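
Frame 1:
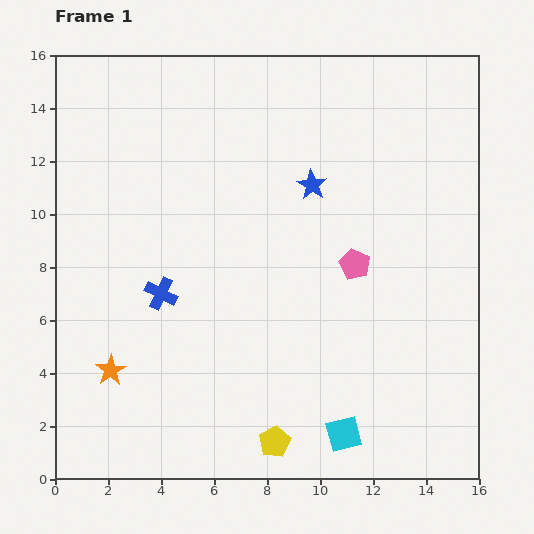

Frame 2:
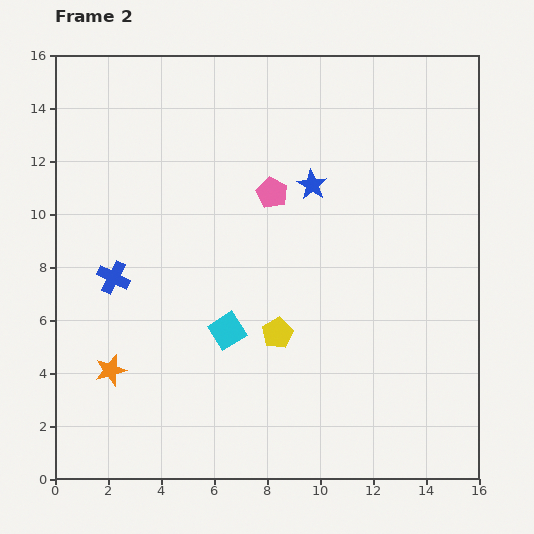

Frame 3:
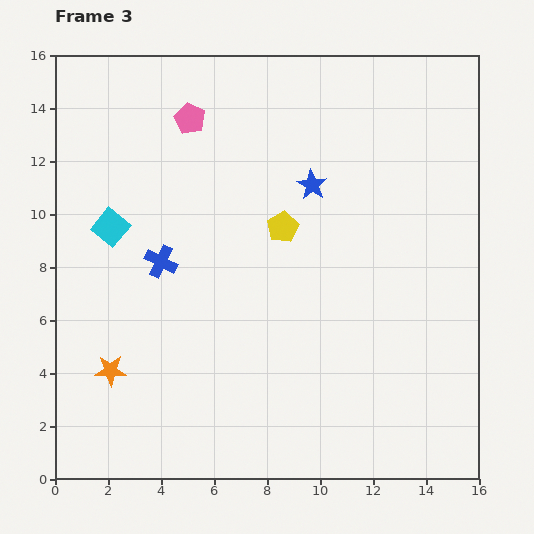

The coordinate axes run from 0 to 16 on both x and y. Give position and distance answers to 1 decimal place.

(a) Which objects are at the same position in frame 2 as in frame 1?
the orange star, the blue star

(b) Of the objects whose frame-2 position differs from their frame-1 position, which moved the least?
the blue cross

(moved 1.9)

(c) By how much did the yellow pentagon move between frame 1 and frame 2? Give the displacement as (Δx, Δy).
(0.1, 4.1)

The yellow pentagon was at (8.3, 1.4) in frame 1 and (8.4, 5.5) in frame 2.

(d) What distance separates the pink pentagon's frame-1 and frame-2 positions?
4.1

The pink pentagon moved from (11.3, 8.1) to (8.2, 10.8), a distance of √(3.1² + 2.7²) ≈ 4.1.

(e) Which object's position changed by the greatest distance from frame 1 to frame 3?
the cyan square

(moved 11.8; next 8.3)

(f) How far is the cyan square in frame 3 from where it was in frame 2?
5.9

The cyan square moved from (6.5, 5.6) to (2.1, 9.5), a distance of √(4.4² + 3.9²) ≈ 5.9.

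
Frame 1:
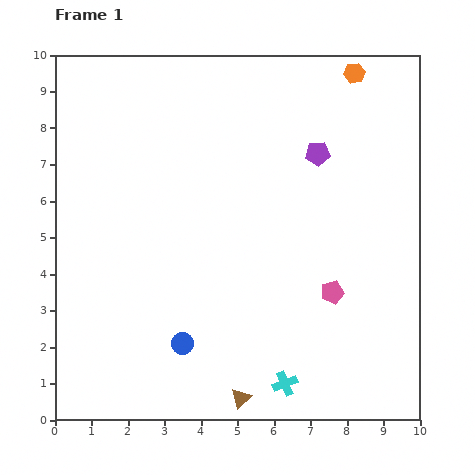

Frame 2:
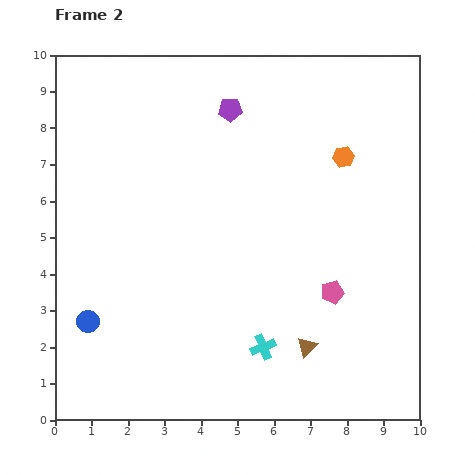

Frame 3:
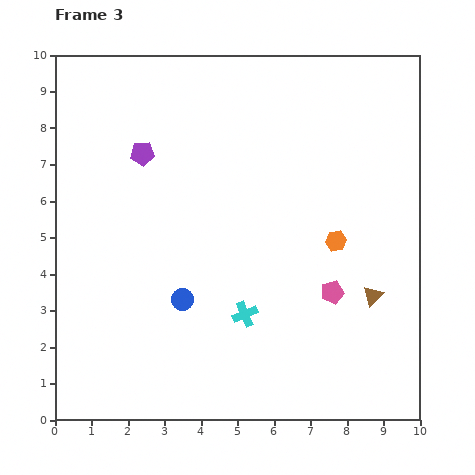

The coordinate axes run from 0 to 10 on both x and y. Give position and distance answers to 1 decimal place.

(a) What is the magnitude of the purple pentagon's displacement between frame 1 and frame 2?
2.7

The purple pentagon moved from (7.2, 7.3) to (4.8, 8.5), a distance of √(2.4² + 1.2²) ≈ 2.7.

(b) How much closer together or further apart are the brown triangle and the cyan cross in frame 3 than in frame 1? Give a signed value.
+2.2

Distance in frame 1: 1.3. Distance in frame 3: 3.5.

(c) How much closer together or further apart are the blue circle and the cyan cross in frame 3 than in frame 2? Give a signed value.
-3.2

Distance in frame 2: 4.9. Distance in frame 3: 1.7.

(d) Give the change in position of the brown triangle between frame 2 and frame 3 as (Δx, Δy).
(1.8, 1.4)

The brown triangle was at (6.9, 2.0) in frame 2 and (8.7, 3.4) in frame 3.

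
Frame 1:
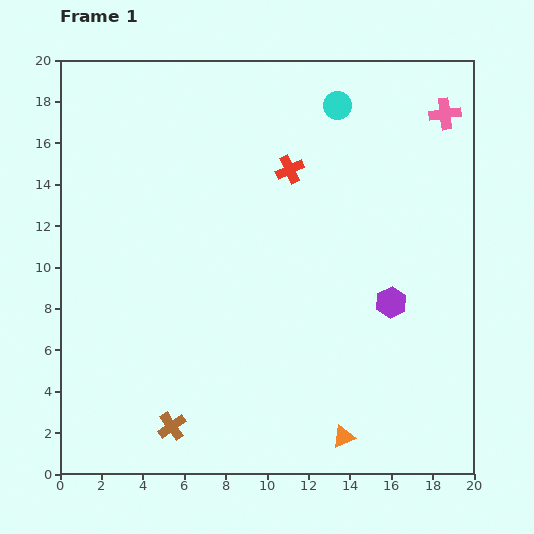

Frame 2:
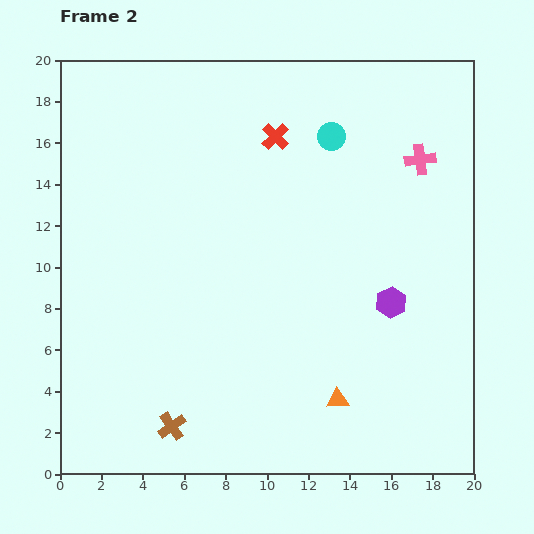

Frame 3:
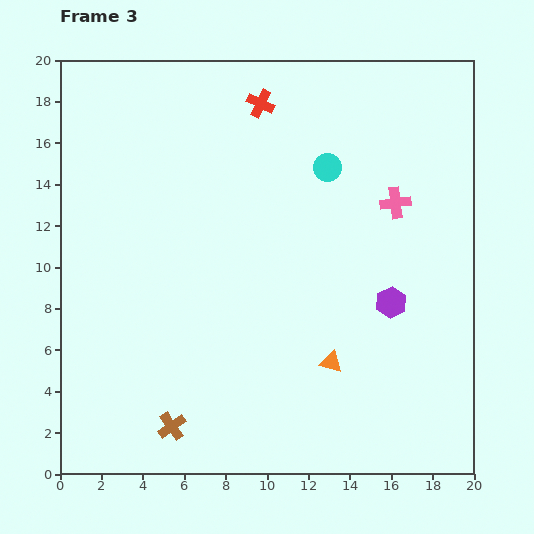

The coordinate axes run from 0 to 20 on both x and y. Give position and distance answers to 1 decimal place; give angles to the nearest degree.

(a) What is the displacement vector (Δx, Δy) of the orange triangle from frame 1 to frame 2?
(-0.3, 1.8)

The orange triangle was at (13.7, 1.8) in frame 1 and (13.4, 3.6) in frame 2.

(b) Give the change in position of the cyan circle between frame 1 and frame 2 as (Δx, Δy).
(-0.3, -1.5)

The cyan circle was at (13.4, 17.8) in frame 1 and (13.1, 16.3) in frame 2.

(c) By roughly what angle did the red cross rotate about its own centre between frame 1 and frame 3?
39° counter-clockwise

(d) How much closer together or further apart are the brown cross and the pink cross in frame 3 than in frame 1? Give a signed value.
-4.8

Distance in frame 1: 20.1. Distance in frame 3: 15.3.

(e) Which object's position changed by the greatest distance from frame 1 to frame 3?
the pink cross

(moved 4.9; next 3.6)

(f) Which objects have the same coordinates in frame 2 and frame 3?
the purple hexagon, the brown cross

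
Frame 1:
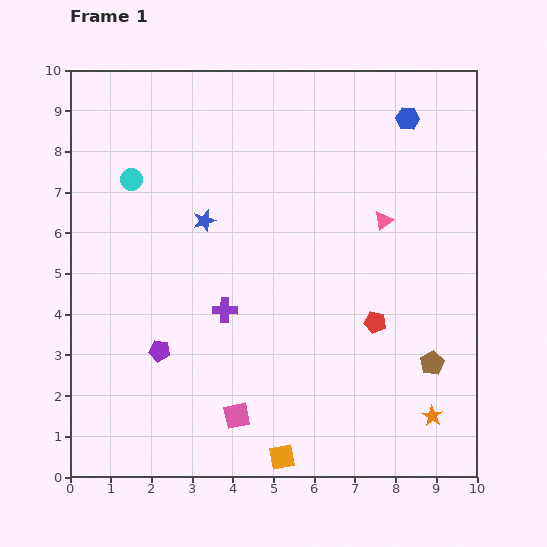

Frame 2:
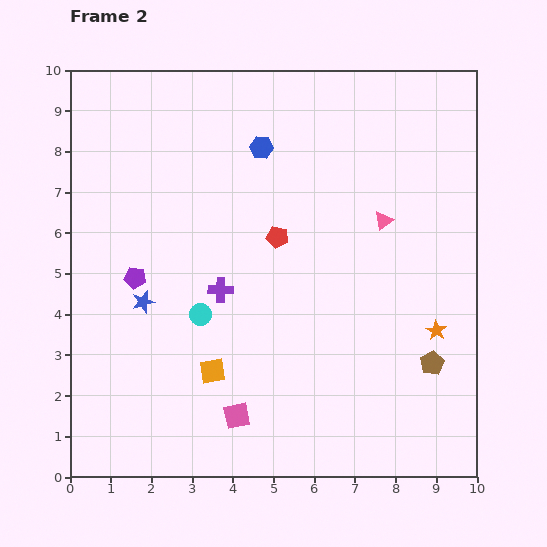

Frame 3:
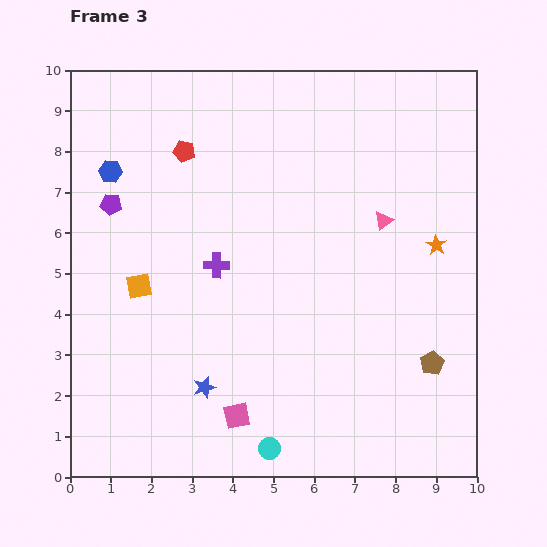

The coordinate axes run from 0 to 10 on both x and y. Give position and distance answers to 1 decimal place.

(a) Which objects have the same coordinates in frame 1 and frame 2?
the pink triangle, the brown pentagon, the pink square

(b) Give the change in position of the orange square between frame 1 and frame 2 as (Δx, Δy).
(-1.7, 2.1)

The orange square was at (5.2, 0.5) in frame 1 and (3.5, 2.6) in frame 2.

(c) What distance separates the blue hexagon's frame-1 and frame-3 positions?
7.4

The blue hexagon moved from (8.3, 8.8) to (1.0, 7.5), a distance of √(7.3² + 1.3²) ≈ 7.4.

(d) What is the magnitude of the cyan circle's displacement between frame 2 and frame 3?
3.7

The cyan circle moved from (3.2, 4.0) to (4.9, 0.7), a distance of √(1.7² + 3.3²) ≈ 3.7.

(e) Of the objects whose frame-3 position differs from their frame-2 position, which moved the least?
the purple cross

(moved 0.6)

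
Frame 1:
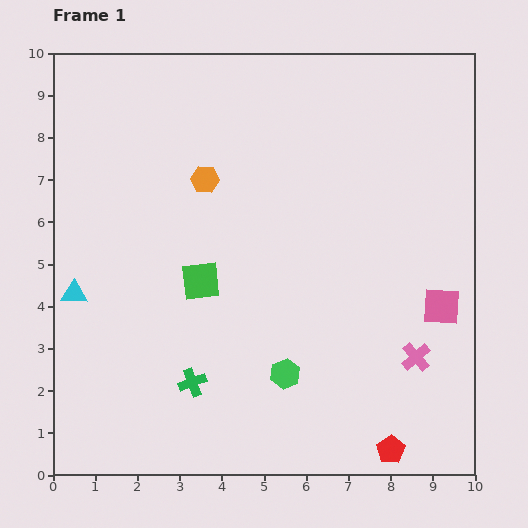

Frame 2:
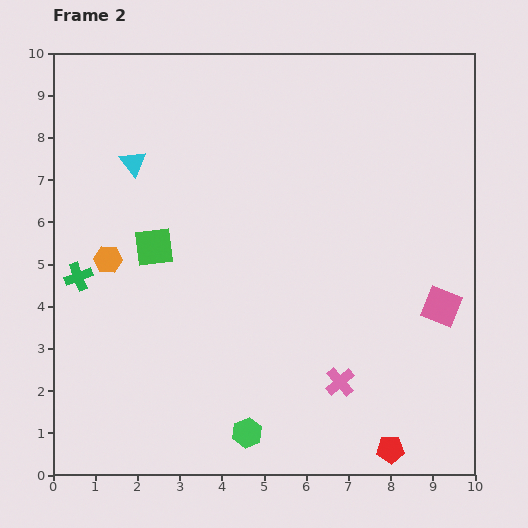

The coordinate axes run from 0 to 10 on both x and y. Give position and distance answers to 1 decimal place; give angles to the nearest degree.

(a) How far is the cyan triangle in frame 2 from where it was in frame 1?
3.4

The cyan triangle moved from (0.5, 4.3) to (1.9, 7.4), a distance of √(1.4² + 3.1²) ≈ 3.4.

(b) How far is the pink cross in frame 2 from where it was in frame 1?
1.9

The pink cross moved from (8.6, 2.8) to (6.8, 2.2), a distance of √(1.8² + 0.6²) ≈ 1.9.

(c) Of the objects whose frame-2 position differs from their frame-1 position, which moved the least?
the green square

(moved 1.4)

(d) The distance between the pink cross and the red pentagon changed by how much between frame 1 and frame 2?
-0.3

Distance in frame 1: 2.3. Distance in frame 2: 2.0.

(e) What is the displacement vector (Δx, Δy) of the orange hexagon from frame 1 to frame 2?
(-2.3, -1.9)

The orange hexagon was at (3.6, 7.0) in frame 1 and (1.3, 5.1) in frame 2.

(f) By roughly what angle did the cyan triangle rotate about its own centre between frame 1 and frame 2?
52° clockwise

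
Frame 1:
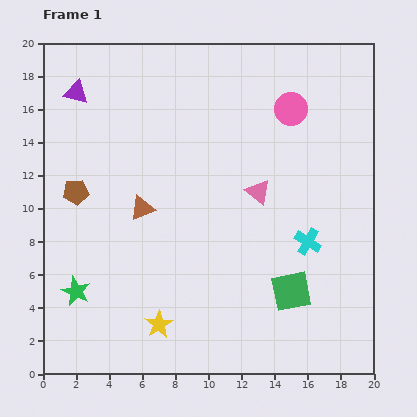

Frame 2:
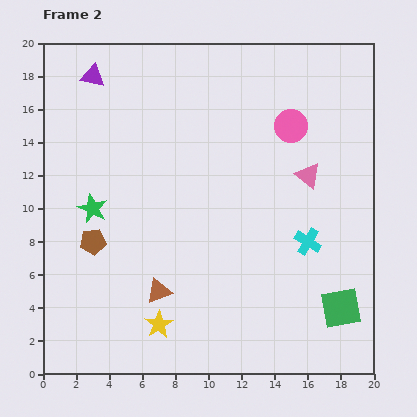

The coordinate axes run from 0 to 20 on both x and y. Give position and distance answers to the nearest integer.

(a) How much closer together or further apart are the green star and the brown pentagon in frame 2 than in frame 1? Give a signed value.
-4

Distance in frame 1: 6. Distance in frame 2: 2.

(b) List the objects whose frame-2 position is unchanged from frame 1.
the cyan cross, the yellow star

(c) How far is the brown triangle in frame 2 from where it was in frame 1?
5

The brown triangle moved from (6, 10) to (7, 5), a distance of √(1² + 5²) ≈ 5.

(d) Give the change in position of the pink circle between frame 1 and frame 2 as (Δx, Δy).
(0, -1)

The pink circle was at (15, 16) in frame 1 and (15, 15) in frame 2.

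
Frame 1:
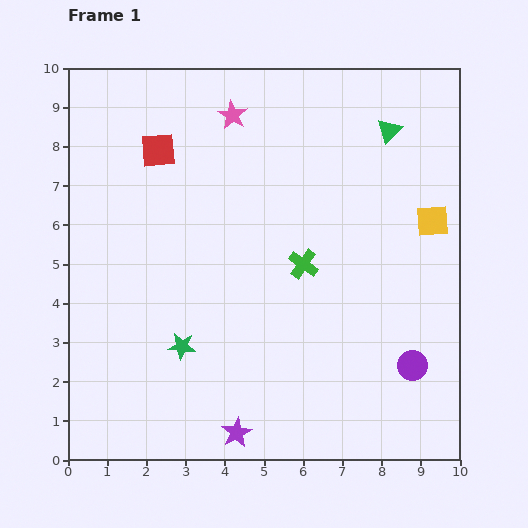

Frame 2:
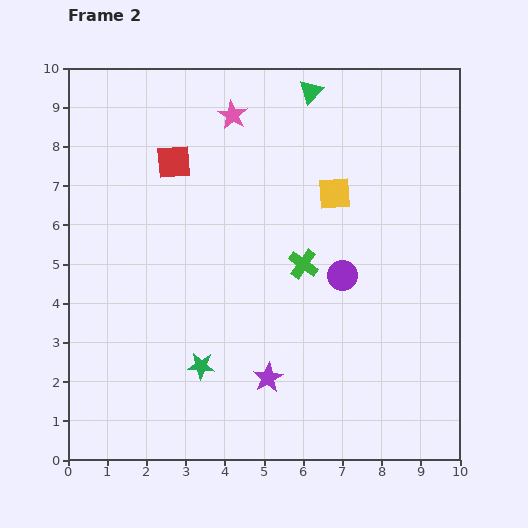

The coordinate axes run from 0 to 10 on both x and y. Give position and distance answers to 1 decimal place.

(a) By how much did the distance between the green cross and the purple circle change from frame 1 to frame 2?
-2.8

Distance in frame 1: 3.8. Distance in frame 2: 1.0.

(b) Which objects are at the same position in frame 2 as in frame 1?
the green cross, the pink star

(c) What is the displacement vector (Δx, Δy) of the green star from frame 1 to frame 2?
(0.5, -0.5)

The green star was at (2.9, 2.9) in frame 1 and (3.4, 2.4) in frame 2.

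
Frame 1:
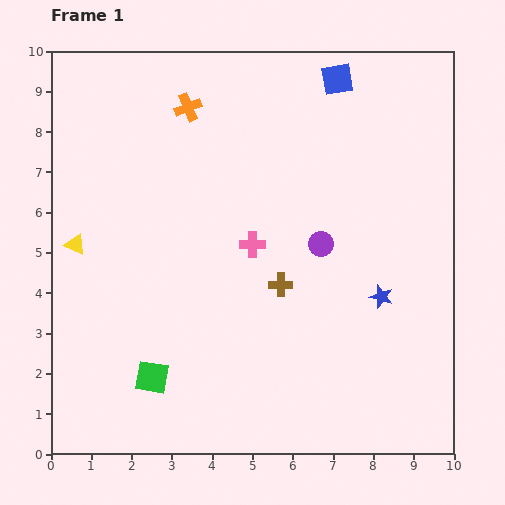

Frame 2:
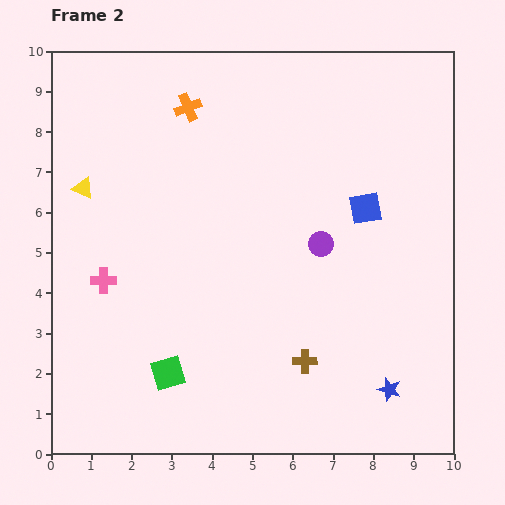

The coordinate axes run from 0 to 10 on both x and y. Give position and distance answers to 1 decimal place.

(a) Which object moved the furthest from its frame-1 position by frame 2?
the pink cross

(moved 3.8; next 3.3)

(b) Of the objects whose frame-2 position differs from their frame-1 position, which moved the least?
the green square

(moved 0.4)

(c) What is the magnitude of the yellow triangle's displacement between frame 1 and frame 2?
1.4

The yellow triangle moved from (0.6, 5.2) to (0.8, 6.6), a distance of √(0.2² + 1.4²) ≈ 1.4.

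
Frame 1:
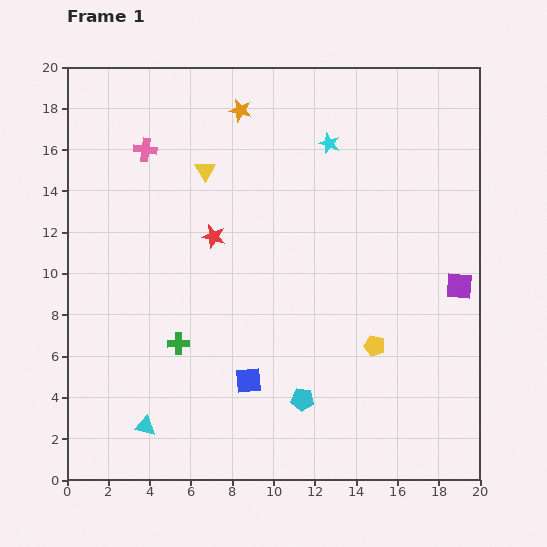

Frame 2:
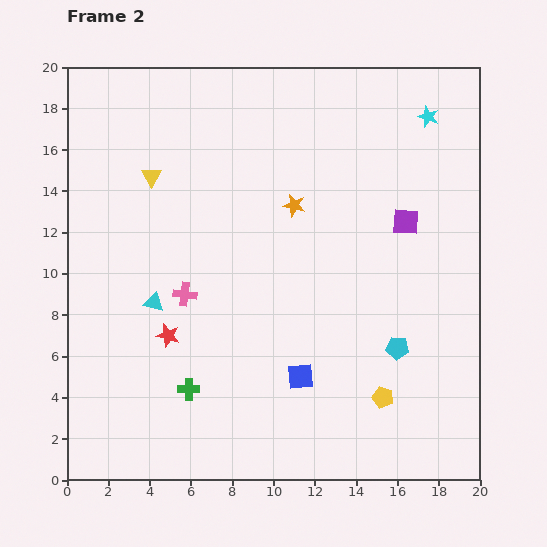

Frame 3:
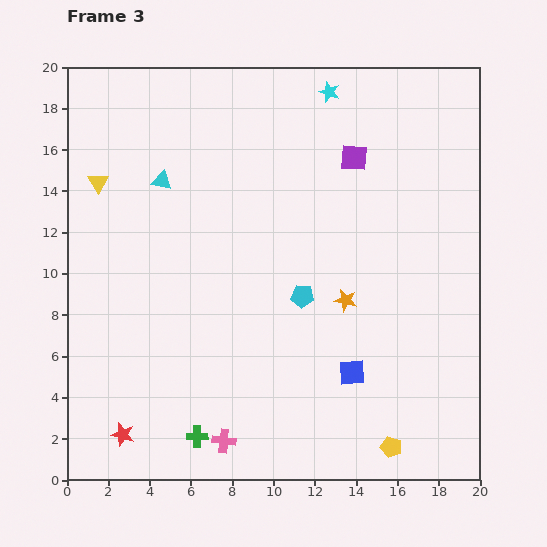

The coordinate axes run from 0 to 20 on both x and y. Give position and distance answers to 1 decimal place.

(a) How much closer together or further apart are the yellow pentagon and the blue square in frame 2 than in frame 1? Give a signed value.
-2.2

Distance in frame 1: 6.3. Distance in frame 2: 4.1.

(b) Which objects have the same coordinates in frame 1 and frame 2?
none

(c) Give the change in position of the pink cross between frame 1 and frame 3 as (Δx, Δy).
(3.8, -14.1)

The pink cross was at (3.8, 16.0) in frame 1 and (7.6, 1.9) in frame 3.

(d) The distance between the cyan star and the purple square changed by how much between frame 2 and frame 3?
-1.8

Distance in frame 2: 5.2. Distance in frame 3: 3.4.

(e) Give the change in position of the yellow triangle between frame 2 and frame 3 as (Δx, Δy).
(-2.6, -0.3)

The yellow triangle was at (4.1, 14.7) in frame 2 and (1.5, 14.4) in frame 3.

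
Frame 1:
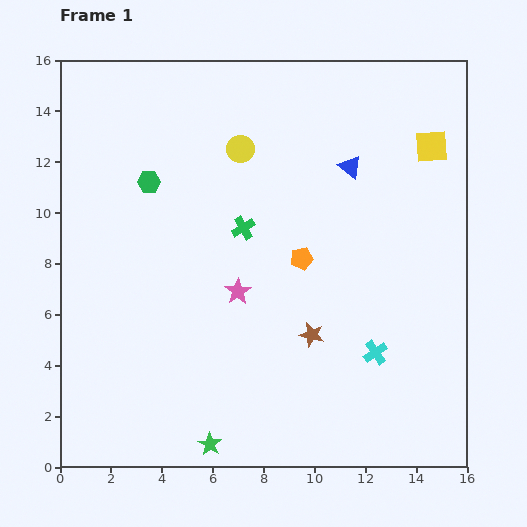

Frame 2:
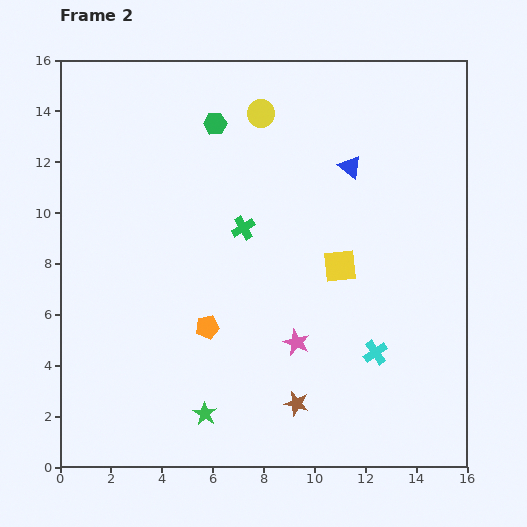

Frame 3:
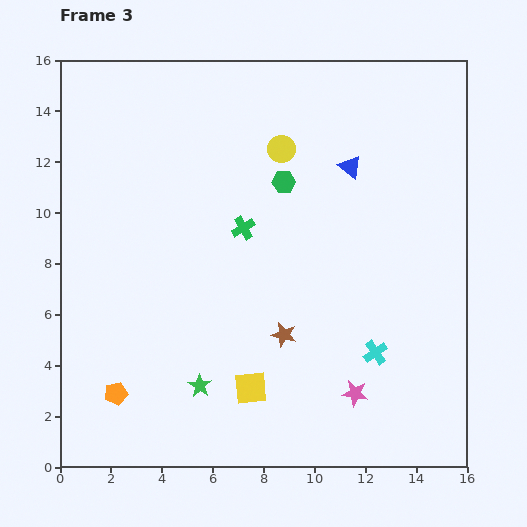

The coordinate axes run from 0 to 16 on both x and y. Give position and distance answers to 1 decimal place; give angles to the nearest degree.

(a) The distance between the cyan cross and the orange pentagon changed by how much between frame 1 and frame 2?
+2.0

Distance in frame 1: 4.7. Distance in frame 2: 6.7.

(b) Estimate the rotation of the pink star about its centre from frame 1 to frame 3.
31° counter-clockwise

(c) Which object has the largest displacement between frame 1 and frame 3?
the yellow square

(moved 11.9; next 9.0)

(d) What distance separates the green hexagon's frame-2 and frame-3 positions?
3.5

The green hexagon moved from (6.1, 13.5) to (8.8, 11.2), a distance of √(2.7² + 2.3²) ≈ 3.5.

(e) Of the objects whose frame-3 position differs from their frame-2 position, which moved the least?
the green star

(moved 1.1)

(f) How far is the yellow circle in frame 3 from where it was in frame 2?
1.6

The yellow circle moved from (7.9, 13.9) to (8.7, 12.5), a distance of √(0.8² + 1.4²) ≈ 1.6.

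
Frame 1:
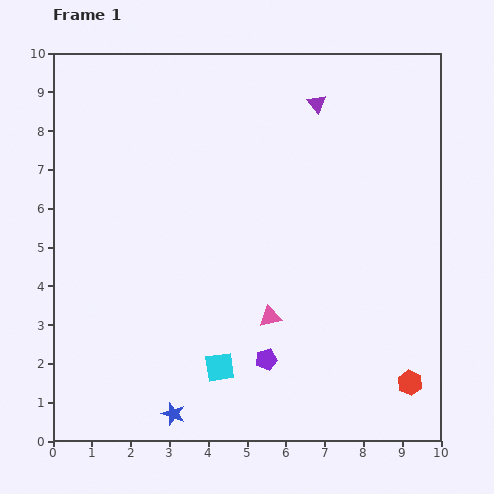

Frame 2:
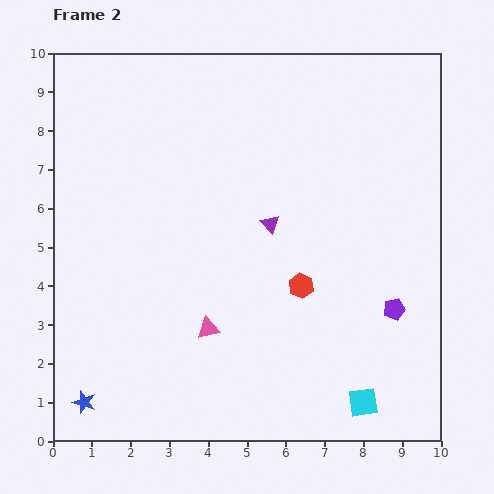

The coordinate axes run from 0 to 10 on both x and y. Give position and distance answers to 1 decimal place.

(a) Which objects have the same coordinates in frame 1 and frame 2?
none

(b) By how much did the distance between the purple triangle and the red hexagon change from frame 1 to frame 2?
-5.8

Distance in frame 1: 7.6. Distance in frame 2: 1.8.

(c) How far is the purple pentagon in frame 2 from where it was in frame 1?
3.5

The purple pentagon moved from (5.5, 2.1) to (8.8, 3.4), a distance of √(3.3² + 1.3²) ≈ 3.5.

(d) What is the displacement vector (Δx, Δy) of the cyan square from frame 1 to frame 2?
(3.7, -0.9)

The cyan square was at (4.3, 1.9) in frame 1 and (8.0, 1.0) in frame 2.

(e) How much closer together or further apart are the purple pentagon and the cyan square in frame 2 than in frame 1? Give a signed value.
+1.3

Distance in frame 1: 1.2. Distance in frame 2: 2.5.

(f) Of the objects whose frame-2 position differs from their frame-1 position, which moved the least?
the pink triangle

(moved 1.6)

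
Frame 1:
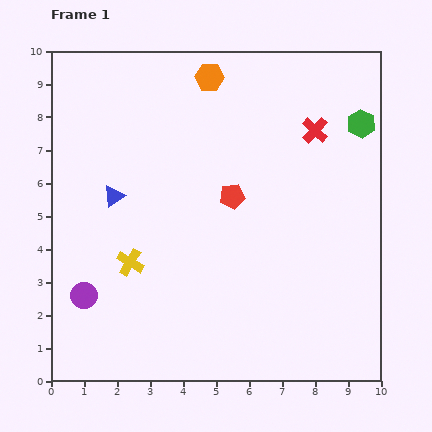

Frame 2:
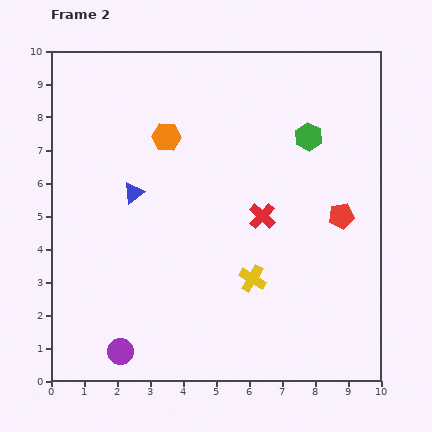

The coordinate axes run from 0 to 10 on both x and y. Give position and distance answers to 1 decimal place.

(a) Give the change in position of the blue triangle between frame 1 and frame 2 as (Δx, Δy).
(0.6, 0.1)

The blue triangle was at (1.9, 5.6) in frame 1 and (2.5, 5.7) in frame 2.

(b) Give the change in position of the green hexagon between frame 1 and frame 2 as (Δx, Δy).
(-1.6, -0.4)

The green hexagon was at (9.4, 7.8) in frame 1 and (7.8, 7.4) in frame 2.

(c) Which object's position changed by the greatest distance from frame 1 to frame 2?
the yellow cross

(moved 3.7; next 3.4)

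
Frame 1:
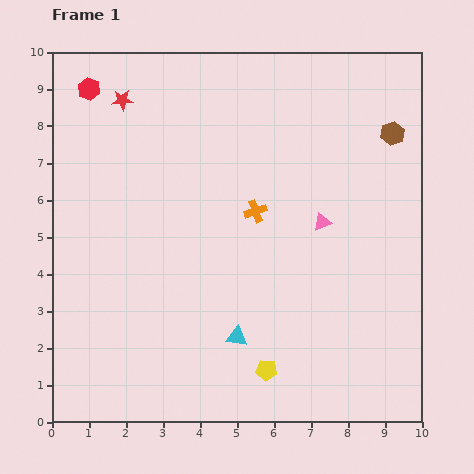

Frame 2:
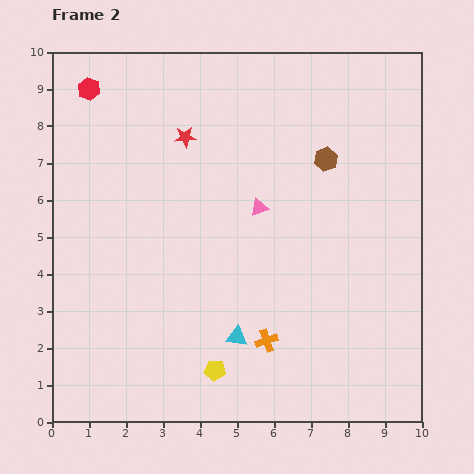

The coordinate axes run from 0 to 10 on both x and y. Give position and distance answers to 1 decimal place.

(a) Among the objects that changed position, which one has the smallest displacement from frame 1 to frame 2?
the yellow pentagon

(moved 1.4)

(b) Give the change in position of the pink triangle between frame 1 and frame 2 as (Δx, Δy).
(-1.7, 0.4)

The pink triangle was at (7.3, 5.4) in frame 1 and (5.6, 5.8) in frame 2.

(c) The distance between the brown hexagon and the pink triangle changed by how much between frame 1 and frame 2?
-0.9

Distance in frame 1: 3.1. Distance in frame 2: 2.2.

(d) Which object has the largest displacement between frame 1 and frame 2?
the orange cross

(moved 3.5; next 2.0)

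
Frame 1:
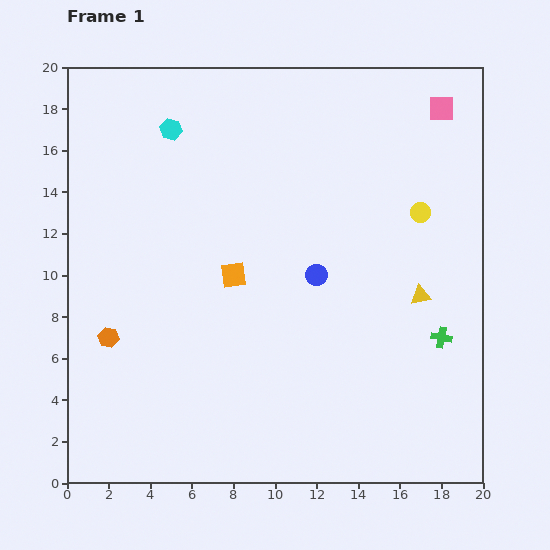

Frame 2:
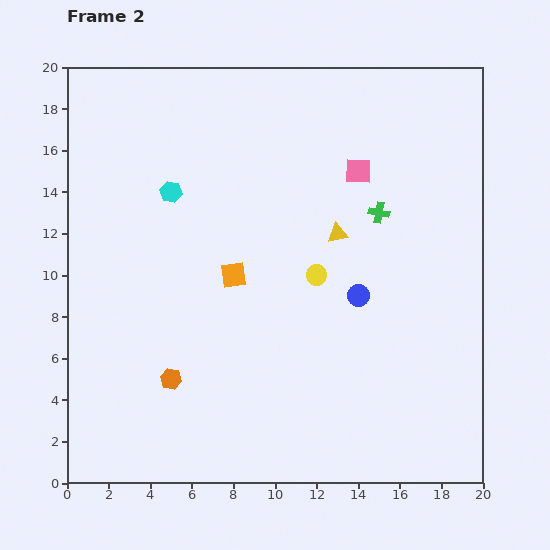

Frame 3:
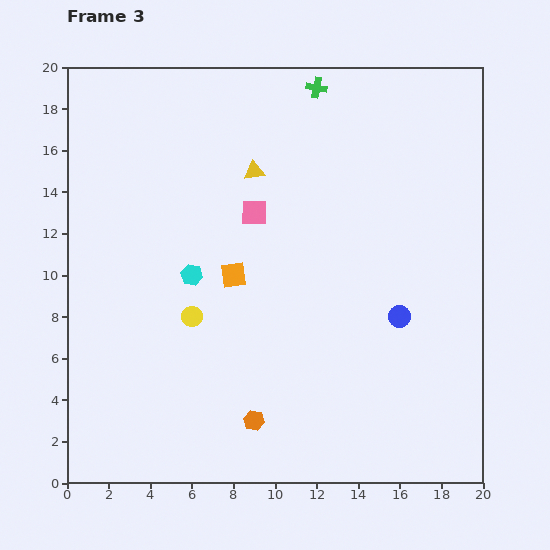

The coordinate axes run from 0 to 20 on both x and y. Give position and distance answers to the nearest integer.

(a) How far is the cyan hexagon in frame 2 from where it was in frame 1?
3

The cyan hexagon moved from (5, 17) to (5, 14), a distance of √(0² + 3²) ≈ 3.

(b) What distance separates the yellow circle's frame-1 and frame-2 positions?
6

The yellow circle moved from (17, 13) to (12, 10), a distance of √(5² + 3²) ≈ 6.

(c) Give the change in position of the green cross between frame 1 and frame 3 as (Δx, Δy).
(-6, 12)

The green cross was at (18, 7) in frame 1 and (12, 19) in frame 3.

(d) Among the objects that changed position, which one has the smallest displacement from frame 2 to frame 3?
the blue circle

(moved 2)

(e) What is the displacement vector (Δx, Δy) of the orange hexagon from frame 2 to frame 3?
(4, -2)

The orange hexagon was at (5, 5) in frame 2 and (9, 3) in frame 3.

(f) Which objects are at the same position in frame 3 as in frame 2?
the orange square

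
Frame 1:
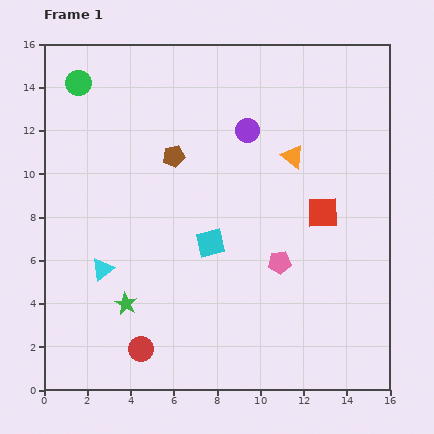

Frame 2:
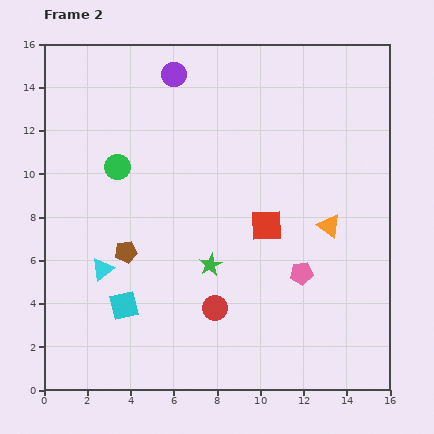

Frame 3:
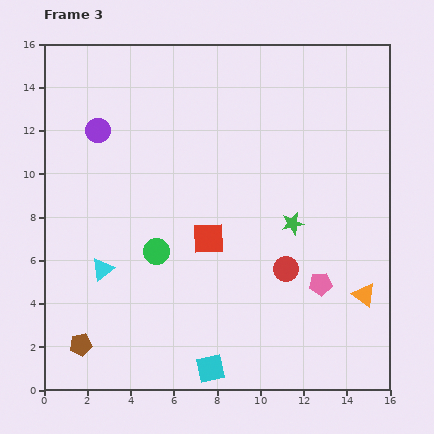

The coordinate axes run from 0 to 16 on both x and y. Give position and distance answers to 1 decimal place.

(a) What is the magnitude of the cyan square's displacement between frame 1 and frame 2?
4.9

The cyan square moved from (7.7, 6.8) to (3.7, 3.9), a distance of √(4.0² + 2.9²) ≈ 4.9.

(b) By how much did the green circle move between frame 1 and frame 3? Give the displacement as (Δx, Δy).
(3.6, -7.8)

The green circle was at (1.6, 14.2) in frame 1 and (5.2, 6.4) in frame 3.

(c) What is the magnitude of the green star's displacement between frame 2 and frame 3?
4.2

The green star moved from (7.7, 5.8) to (11.5, 7.7), a distance of √(3.8² + 1.9²) ≈ 4.2.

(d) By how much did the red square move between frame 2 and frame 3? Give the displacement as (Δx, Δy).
(-2.7, -0.6)

The red square was at (10.3, 7.6) in frame 2 and (7.6, 7.0) in frame 3.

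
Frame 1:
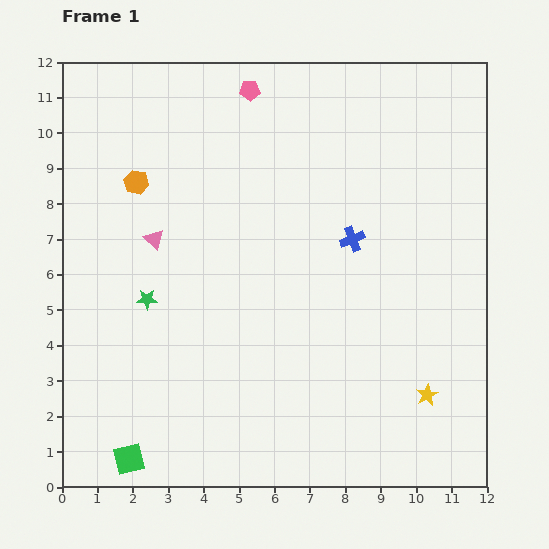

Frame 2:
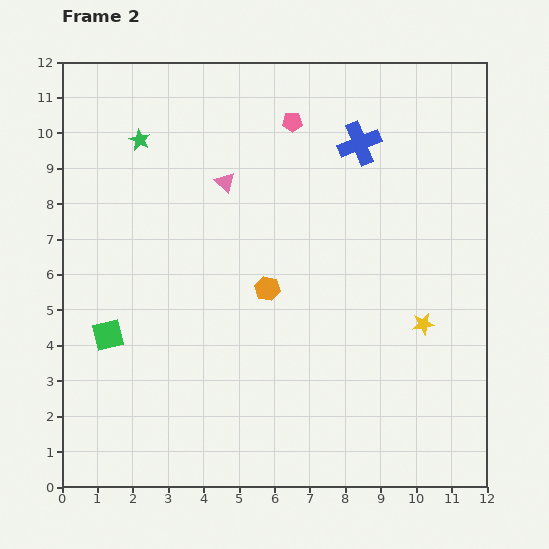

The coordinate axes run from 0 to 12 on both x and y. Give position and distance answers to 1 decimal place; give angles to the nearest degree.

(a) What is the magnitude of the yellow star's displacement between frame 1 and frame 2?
2.0

The yellow star moved from (10.3, 2.6) to (10.2, 4.6), a distance of √(0.1² + 2.0²) ≈ 2.0.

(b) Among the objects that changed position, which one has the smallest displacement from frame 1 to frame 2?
the pink pentagon

(moved 1.5)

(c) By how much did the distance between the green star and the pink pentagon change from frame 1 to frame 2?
-2.3

Distance in frame 1: 6.6. Distance in frame 2: 4.3.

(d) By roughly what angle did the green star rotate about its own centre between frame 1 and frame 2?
27° clockwise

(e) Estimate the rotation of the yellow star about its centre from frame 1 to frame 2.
19° clockwise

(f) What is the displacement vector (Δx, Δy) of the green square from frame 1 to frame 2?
(-0.6, 3.5)

The green square was at (1.9, 0.8) in frame 1 and (1.3, 4.3) in frame 2.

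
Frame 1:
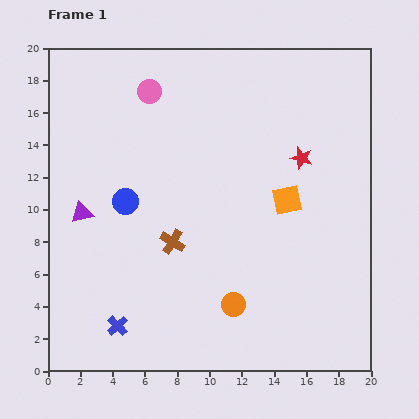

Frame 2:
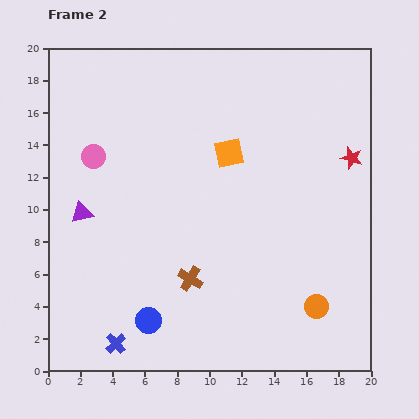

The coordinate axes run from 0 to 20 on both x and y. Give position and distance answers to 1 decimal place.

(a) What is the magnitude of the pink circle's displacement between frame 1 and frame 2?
5.3

The pink circle moved from (6.3, 17.3) to (2.8, 13.3), a distance of √(3.5² + 4.0²) ≈ 5.3.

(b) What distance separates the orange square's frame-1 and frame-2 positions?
4.6

The orange square moved from (14.8, 10.6) to (11.2, 13.5), a distance of √(3.6² + 2.9²) ≈ 4.6.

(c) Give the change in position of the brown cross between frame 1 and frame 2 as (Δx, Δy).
(1.1, -2.3)

The brown cross was at (7.7, 8.0) in frame 1 and (8.8, 5.7) in frame 2.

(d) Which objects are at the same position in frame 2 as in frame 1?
the purple triangle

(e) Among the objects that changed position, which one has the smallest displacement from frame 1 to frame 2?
the blue cross

(moved 1.1)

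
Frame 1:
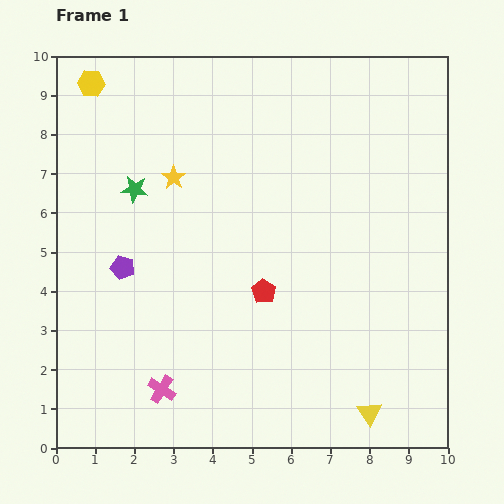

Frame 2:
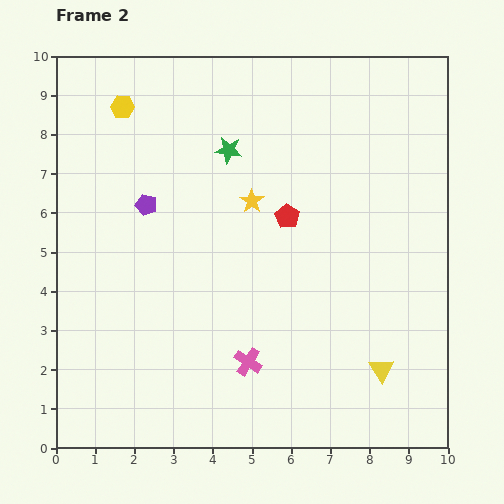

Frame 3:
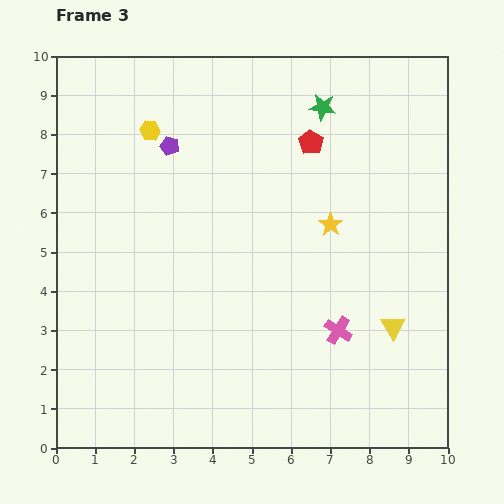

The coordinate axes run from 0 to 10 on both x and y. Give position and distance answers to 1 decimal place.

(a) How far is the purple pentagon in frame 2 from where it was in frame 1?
1.7

The purple pentagon moved from (1.7, 4.6) to (2.3, 6.2), a distance of √(0.6² + 1.6²) ≈ 1.7.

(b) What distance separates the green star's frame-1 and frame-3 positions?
5.2

The green star moved from (2.0, 6.6) to (6.8, 8.7), a distance of √(4.8² + 2.1²) ≈ 5.2.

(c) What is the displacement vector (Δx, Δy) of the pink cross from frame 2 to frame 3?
(2.3, 0.8)

The pink cross was at (4.9, 2.2) in frame 2 and (7.2, 3.0) in frame 3.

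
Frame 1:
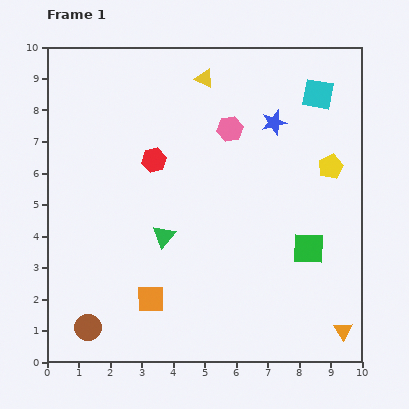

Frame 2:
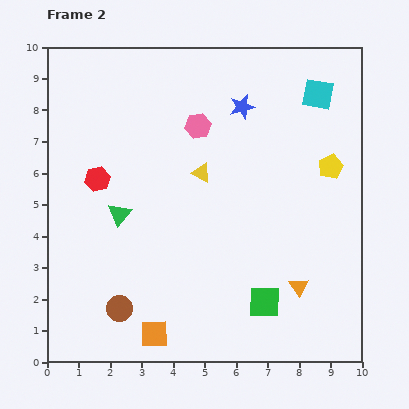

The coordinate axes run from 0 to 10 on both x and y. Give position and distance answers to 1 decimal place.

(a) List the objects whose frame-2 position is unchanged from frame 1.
the cyan square, the yellow pentagon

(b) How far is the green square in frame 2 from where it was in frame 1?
2.2

The green square moved from (8.3, 3.6) to (6.9, 1.9), a distance of √(1.4² + 1.7²) ≈ 2.2.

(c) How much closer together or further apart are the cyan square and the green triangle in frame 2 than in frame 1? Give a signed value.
+0.7

Distance in frame 1: 6.7. Distance in frame 2: 7.4.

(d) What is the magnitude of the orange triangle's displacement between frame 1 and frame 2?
2.0

The orange triangle moved from (9.4, 1.0) to (8.0, 2.4), a distance of √(1.4² + 1.4²) ≈ 2.0.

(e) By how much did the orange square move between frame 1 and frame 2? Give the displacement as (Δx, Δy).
(0.1, -1.1)

The orange square was at (3.3, 2.0) in frame 1 and (3.4, 0.9) in frame 2.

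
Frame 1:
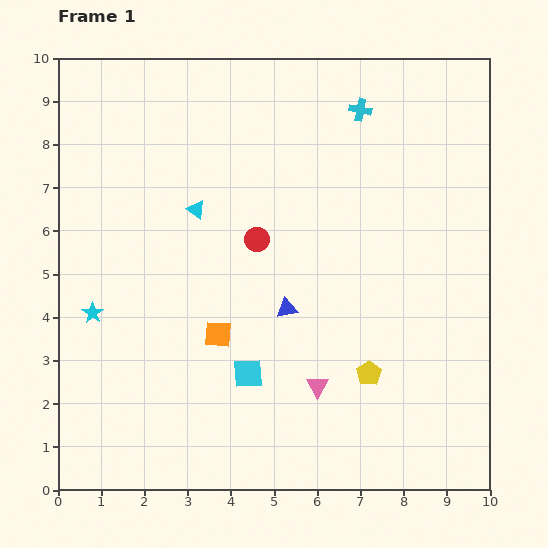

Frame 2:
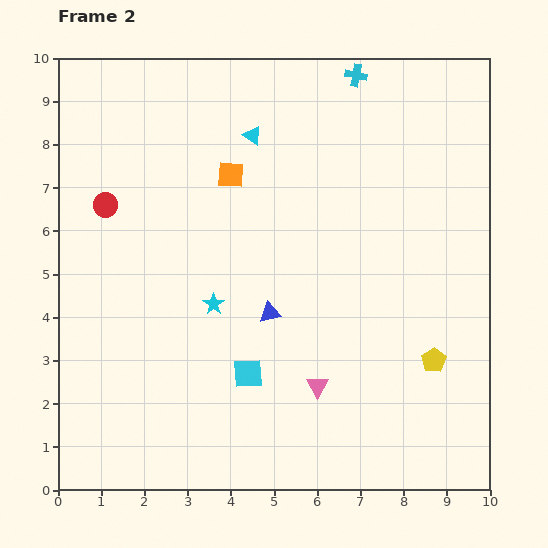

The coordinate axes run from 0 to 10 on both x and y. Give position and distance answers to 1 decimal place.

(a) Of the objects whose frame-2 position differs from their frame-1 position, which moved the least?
the blue triangle

(moved 0.4)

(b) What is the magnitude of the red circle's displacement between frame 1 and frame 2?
3.6

The red circle moved from (4.6, 5.8) to (1.1, 6.6), a distance of √(3.5² + 0.8²) ≈ 3.6.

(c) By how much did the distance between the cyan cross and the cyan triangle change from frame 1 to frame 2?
-1.6

Distance in frame 1: 4.4. Distance in frame 2: 2.8.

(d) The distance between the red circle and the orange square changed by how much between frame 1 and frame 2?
+0.6

Distance in frame 1: 2.4. Distance in frame 2: 3.0.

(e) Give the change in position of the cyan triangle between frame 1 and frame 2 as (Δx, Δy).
(1.3, 1.7)

The cyan triangle was at (3.2, 6.5) in frame 1 and (4.5, 8.2) in frame 2.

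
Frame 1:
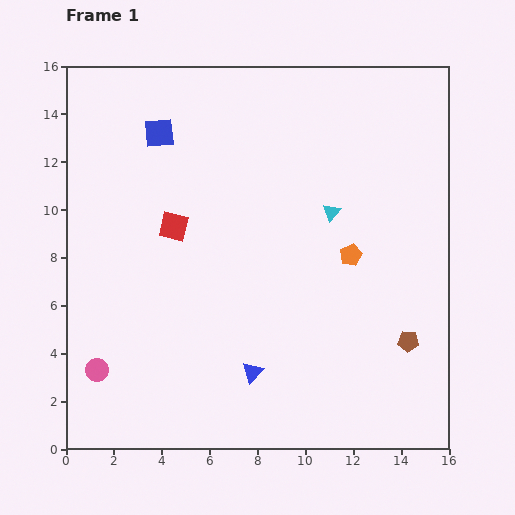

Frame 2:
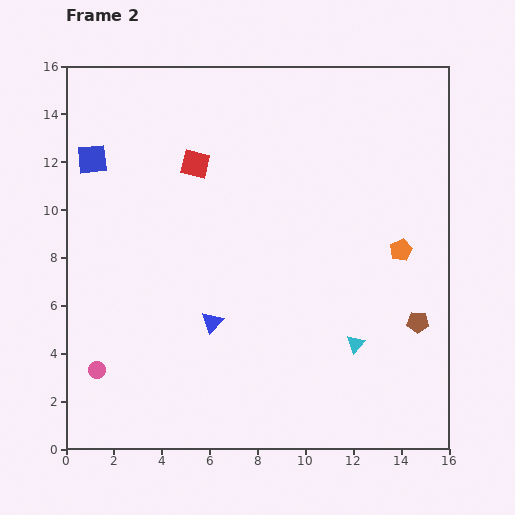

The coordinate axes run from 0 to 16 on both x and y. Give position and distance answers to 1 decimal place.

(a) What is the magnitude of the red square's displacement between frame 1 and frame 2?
2.8

The red square moved from (4.5, 9.3) to (5.4, 11.9), a distance of √(0.9² + 2.6²) ≈ 2.8.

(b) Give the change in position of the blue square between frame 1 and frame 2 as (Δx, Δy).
(-2.8, -1.1)

The blue square was at (3.9, 13.2) in frame 1 and (1.1, 12.1) in frame 2.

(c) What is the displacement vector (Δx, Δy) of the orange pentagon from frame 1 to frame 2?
(2.1, 0.2)

The orange pentagon was at (11.9, 8.1) in frame 1 and (14.0, 8.3) in frame 2.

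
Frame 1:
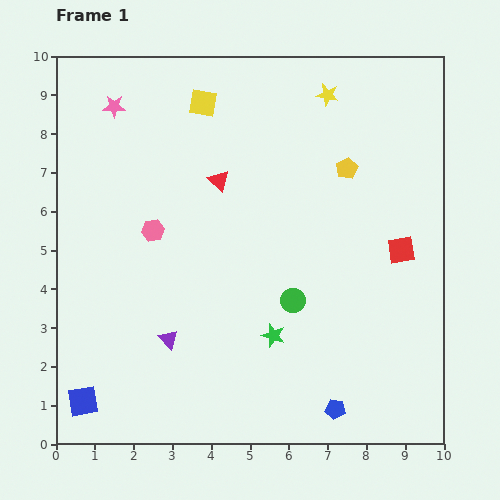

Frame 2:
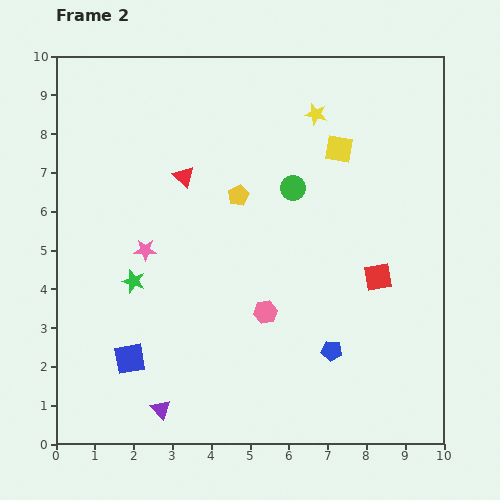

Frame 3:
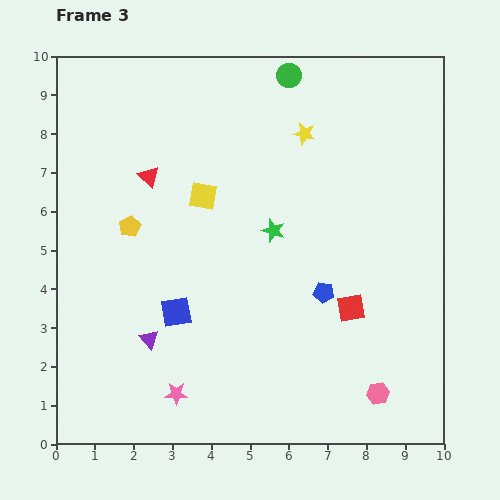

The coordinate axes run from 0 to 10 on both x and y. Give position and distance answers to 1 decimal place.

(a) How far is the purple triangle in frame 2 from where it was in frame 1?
1.8

The purple triangle moved from (2.9, 2.7) to (2.7, 0.9), a distance of √(0.2² + 1.8²) ≈ 1.8.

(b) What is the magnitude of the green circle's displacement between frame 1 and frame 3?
5.8

The green circle moved from (6.1, 3.7) to (6.0, 9.5), a distance of √(0.1² + 5.8²) ≈ 5.8.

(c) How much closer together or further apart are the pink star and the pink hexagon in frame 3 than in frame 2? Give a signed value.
+1.7

Distance in frame 2: 3.5. Distance in frame 3: 5.2.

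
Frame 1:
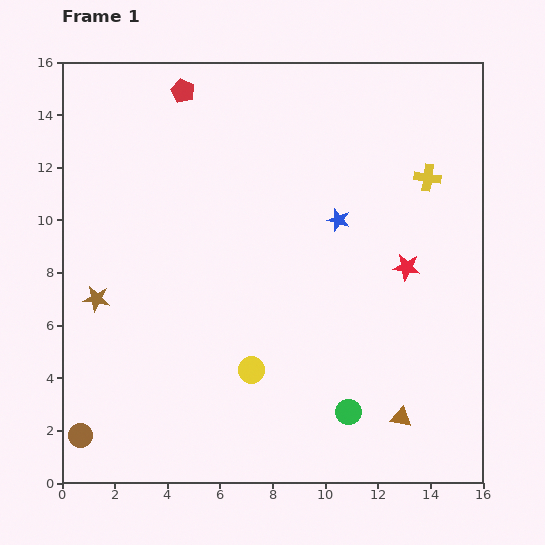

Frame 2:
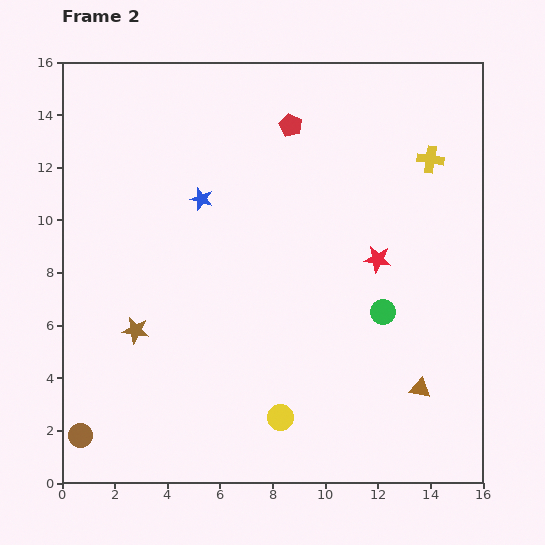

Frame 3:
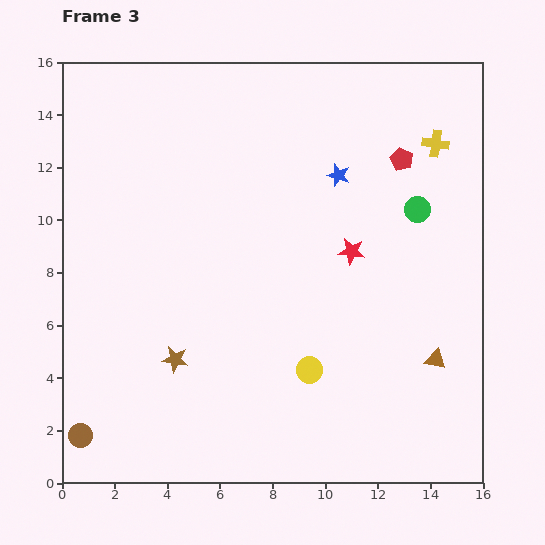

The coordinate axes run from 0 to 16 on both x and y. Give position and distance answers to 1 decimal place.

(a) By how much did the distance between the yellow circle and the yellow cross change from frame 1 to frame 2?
+1.4

Distance in frame 1: 9.9. Distance in frame 2: 11.3.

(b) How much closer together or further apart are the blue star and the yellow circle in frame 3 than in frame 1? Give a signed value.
+0.9

Distance in frame 1: 6.6. Distance in frame 3: 7.5.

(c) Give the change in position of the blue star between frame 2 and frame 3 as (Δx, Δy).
(5.2, 0.9)

The blue star was at (5.3, 10.8) in frame 2 and (10.5, 11.7) in frame 3.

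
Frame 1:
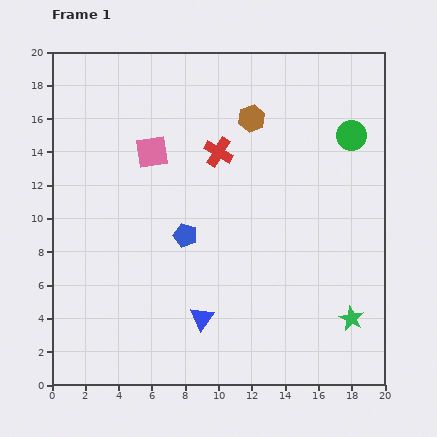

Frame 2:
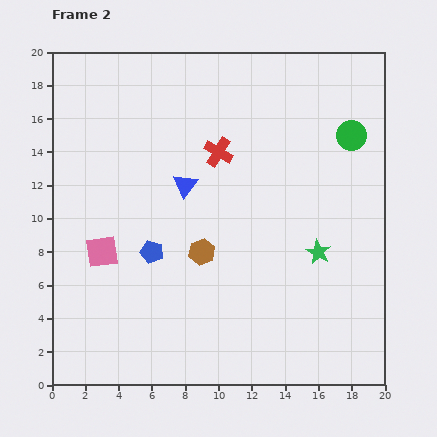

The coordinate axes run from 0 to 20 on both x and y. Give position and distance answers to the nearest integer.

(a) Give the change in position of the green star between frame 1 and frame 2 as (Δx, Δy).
(-2, 4)

The green star was at (18, 4) in frame 1 and (16, 8) in frame 2.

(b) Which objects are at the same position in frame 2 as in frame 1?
the green circle, the red cross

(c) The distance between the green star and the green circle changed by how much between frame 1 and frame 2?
-4

Distance in frame 1: 11. Distance in frame 2: 7.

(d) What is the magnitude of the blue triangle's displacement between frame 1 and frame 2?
8

The blue triangle moved from (9, 4) to (8, 12), a distance of √(1² + 8²) ≈ 8.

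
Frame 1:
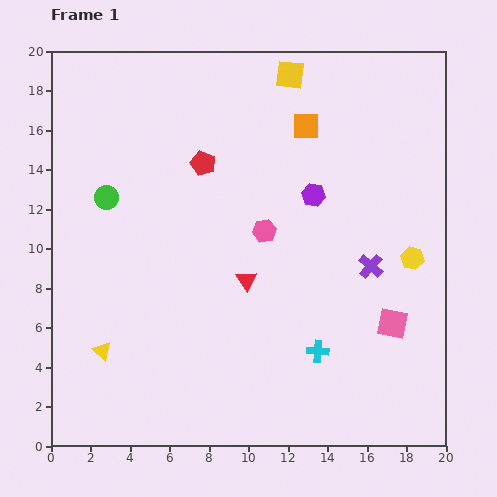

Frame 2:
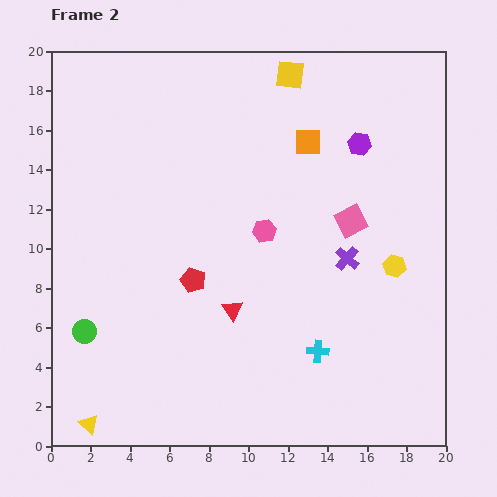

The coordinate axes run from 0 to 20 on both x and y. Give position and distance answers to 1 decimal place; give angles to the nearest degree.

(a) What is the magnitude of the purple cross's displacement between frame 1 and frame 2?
1.3

The purple cross moved from (16.2, 9.1) to (15.0, 9.5), a distance of √(1.2² + 0.4²) ≈ 1.3.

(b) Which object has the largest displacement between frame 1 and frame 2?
the green circle

(moved 6.9; next 5.9)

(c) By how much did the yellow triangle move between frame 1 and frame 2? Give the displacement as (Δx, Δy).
(-0.7, -3.7)

The yellow triangle was at (2.6, 4.8) in frame 1 and (1.9, 1.1) in frame 2.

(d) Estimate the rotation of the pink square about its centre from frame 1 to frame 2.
38° counter-clockwise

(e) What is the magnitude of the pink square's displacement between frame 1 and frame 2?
5.6

The pink square moved from (17.3, 6.2) to (15.2, 11.4), a distance of √(2.1² + 5.2²) ≈ 5.6.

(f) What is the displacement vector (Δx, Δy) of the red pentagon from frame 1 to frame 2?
(-0.5, -5.9)

The red pentagon was at (7.7, 14.3) in frame 1 and (7.2, 8.4) in frame 2.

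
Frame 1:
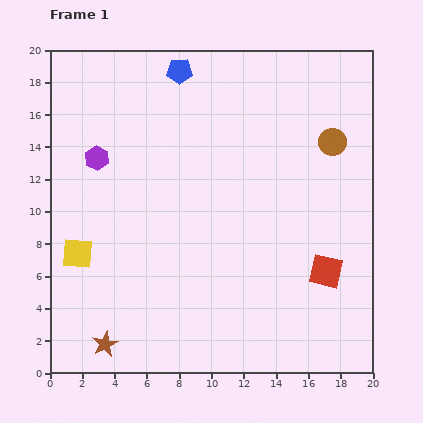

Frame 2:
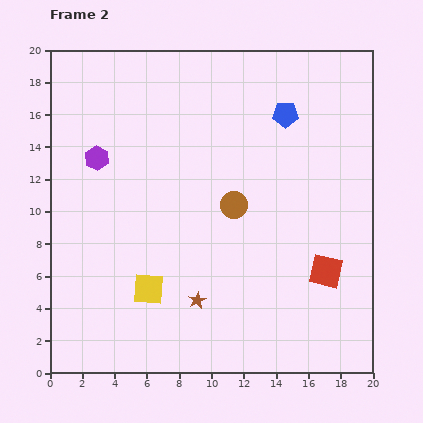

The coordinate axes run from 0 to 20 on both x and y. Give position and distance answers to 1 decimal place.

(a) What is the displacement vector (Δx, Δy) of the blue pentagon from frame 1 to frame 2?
(6.6, -2.7)

The blue pentagon was at (8.0, 18.7) in frame 1 and (14.6, 16.0) in frame 2.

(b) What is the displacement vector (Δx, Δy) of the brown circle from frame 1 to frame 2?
(-6.1, -3.9)

The brown circle was at (17.5, 14.3) in frame 1 and (11.4, 10.4) in frame 2.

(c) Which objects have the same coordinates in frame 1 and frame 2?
the purple hexagon, the red square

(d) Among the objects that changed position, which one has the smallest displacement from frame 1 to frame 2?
the yellow square

(moved 4.9)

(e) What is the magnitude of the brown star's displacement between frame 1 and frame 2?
6.3

The brown star moved from (3.4, 1.8) to (9.1, 4.5), a distance of √(5.7² + 2.7²) ≈ 6.3.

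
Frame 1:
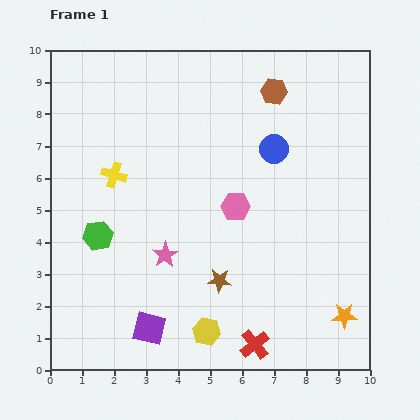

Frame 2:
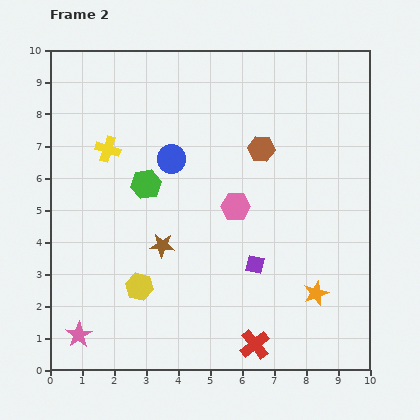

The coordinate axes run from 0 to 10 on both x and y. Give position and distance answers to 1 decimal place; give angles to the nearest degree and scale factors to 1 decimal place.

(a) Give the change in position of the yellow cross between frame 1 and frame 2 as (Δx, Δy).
(-0.2, 0.8)

The yellow cross was at (2.0, 6.1) in frame 1 and (1.8, 6.9) in frame 2.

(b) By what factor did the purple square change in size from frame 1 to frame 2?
0.6×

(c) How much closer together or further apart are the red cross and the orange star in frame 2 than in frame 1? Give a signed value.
-0.4

Distance in frame 1: 2.9. Distance in frame 2: 2.5.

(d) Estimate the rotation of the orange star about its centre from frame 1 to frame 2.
20° counter-clockwise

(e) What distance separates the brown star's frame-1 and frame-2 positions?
2.1

The brown star moved from (5.3, 2.8) to (3.5, 3.9), a distance of √(1.8² + 1.1²) ≈ 2.1.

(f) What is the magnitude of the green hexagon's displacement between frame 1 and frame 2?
2.2

The green hexagon moved from (1.5, 4.2) to (3.0, 5.8), a distance of √(1.5² + 1.6²) ≈ 2.2.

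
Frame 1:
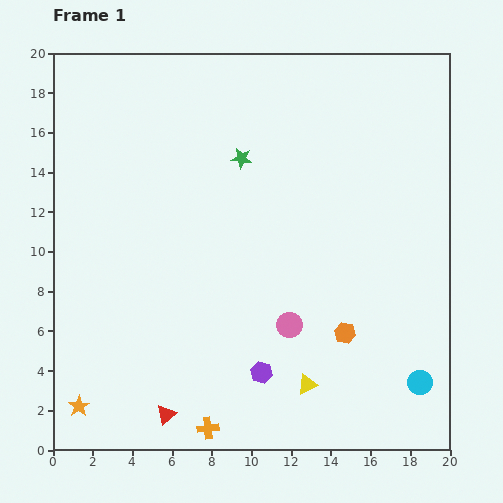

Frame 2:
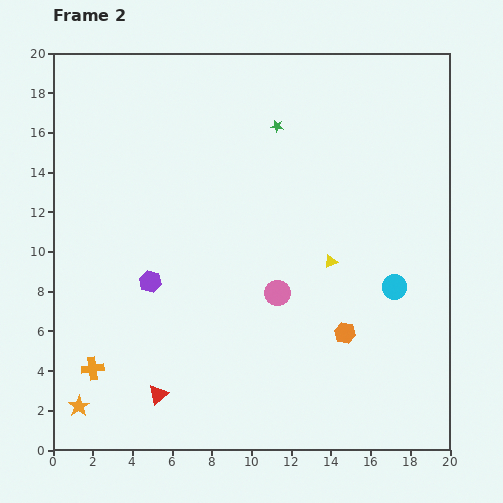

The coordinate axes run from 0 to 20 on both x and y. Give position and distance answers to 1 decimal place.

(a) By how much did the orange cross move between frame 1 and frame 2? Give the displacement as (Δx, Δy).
(-5.8, 3.0)

The orange cross was at (7.8, 1.1) in frame 1 and (2.0, 4.1) in frame 2.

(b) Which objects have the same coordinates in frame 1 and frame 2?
the orange hexagon, the orange star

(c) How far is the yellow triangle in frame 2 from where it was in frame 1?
6.3

The yellow triangle moved from (12.8, 3.3) to (14.0, 9.5), a distance of √(1.2² + 6.2²) ≈ 6.3.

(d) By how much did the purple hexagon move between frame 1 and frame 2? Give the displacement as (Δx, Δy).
(-5.6, 4.6)

The purple hexagon was at (10.5, 3.9) in frame 1 and (4.9, 8.5) in frame 2.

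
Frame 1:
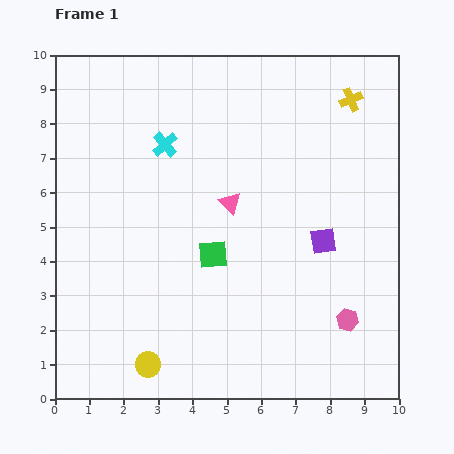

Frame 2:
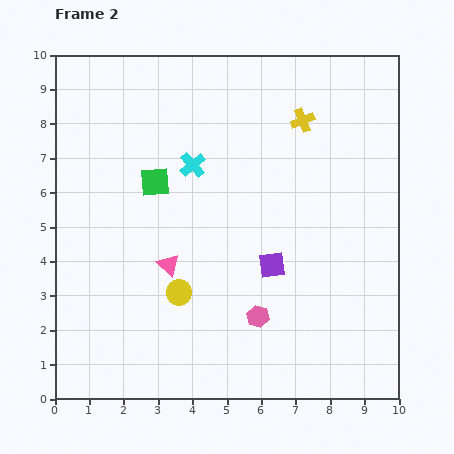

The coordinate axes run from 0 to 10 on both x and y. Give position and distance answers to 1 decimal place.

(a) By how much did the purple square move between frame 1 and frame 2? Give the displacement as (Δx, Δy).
(-1.5, -0.7)

The purple square was at (7.8, 4.6) in frame 1 and (6.3, 3.9) in frame 2.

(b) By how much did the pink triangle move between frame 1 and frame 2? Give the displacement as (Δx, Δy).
(-1.8, -1.8)

The pink triangle was at (5.1, 5.7) in frame 1 and (3.3, 3.9) in frame 2.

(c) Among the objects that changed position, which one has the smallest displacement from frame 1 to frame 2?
the cyan cross

(moved 1.0)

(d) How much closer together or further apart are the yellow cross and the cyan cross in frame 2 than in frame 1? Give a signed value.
-2.1

Distance in frame 1: 5.6. Distance in frame 2: 3.5.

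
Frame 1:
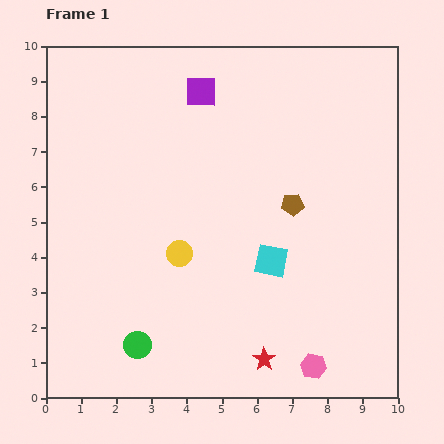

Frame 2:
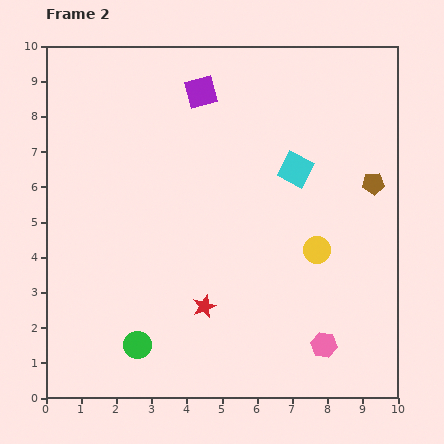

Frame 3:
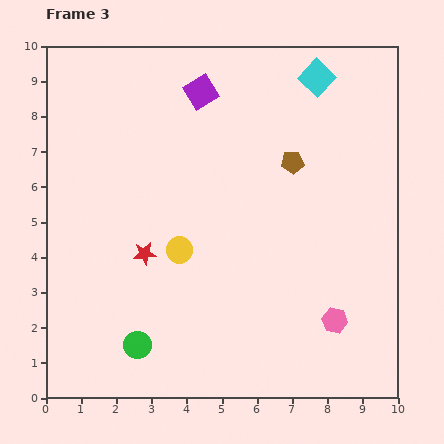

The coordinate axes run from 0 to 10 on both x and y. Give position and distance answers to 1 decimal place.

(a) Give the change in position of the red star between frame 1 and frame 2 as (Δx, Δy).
(-1.7, 1.5)

The red star was at (6.2, 1.1) in frame 1 and (4.5, 2.6) in frame 2.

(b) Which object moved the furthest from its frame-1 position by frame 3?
the cyan square

(moved 5.4; next 4.5)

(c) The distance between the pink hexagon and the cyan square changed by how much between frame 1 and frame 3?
+3.7

Distance in frame 1: 3.2. Distance in frame 3: 6.9.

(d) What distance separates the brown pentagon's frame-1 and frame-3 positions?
1.2

The brown pentagon moved from (7.0, 5.5) to (7.0, 6.7), a distance of √(0.0² + 1.2²) ≈ 1.2.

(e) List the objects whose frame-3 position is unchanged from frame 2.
the green circle, the purple square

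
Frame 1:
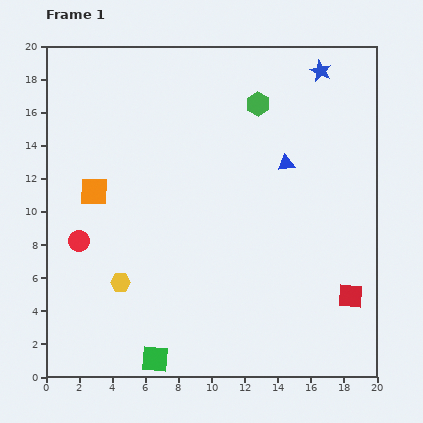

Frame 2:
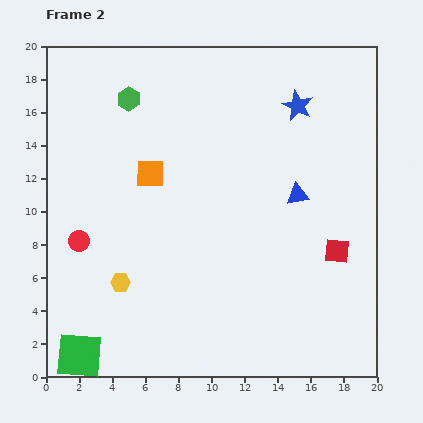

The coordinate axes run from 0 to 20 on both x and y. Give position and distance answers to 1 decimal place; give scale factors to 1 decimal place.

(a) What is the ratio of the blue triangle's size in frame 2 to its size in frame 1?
1.3×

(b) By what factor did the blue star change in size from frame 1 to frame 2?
1.4×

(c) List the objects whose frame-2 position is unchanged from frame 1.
the red circle, the yellow hexagon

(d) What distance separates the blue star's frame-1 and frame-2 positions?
2.5

The blue star moved from (16.6, 18.5) to (15.2, 16.4), a distance of √(1.4² + 2.1²) ≈ 2.5.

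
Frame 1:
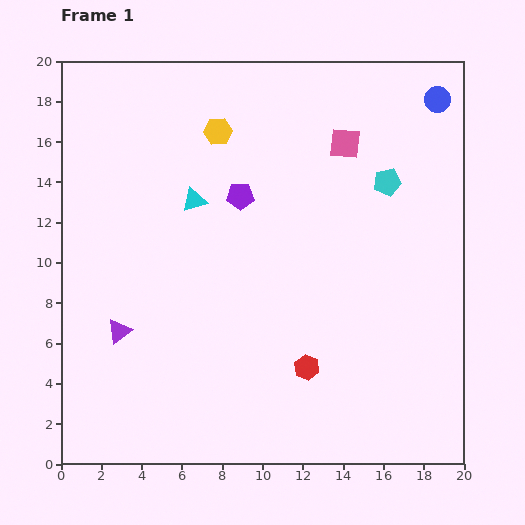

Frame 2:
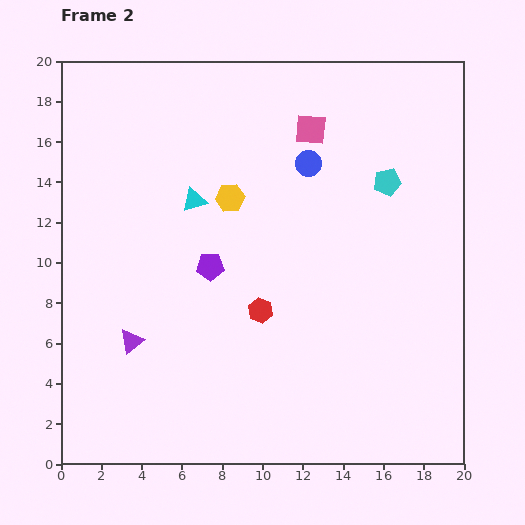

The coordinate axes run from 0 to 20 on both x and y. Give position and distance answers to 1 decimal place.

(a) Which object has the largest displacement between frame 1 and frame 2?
the blue circle

(moved 7.2; next 3.8)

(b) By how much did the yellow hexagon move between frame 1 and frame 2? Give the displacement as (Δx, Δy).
(0.6, -3.3)

The yellow hexagon was at (7.8, 16.5) in frame 1 and (8.4, 13.2) in frame 2.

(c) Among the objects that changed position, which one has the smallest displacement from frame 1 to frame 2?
the purple triangle

(moved 0.8)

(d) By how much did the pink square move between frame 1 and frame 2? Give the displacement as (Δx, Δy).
(-1.7, 0.7)

The pink square was at (14.1, 15.9) in frame 1 and (12.4, 16.6) in frame 2.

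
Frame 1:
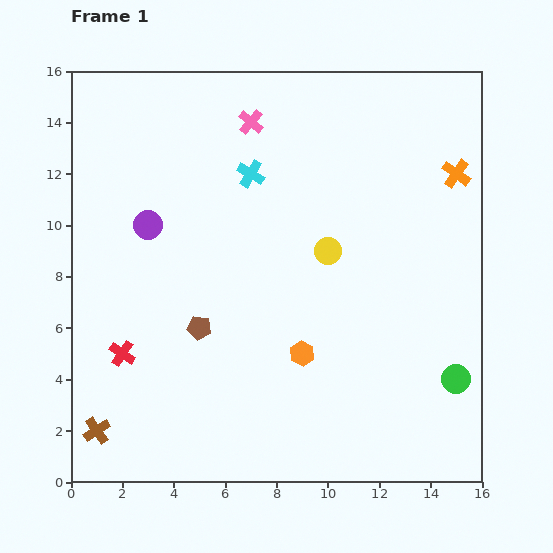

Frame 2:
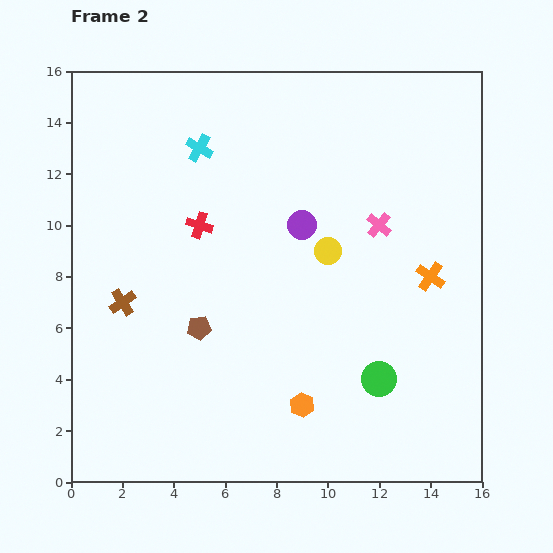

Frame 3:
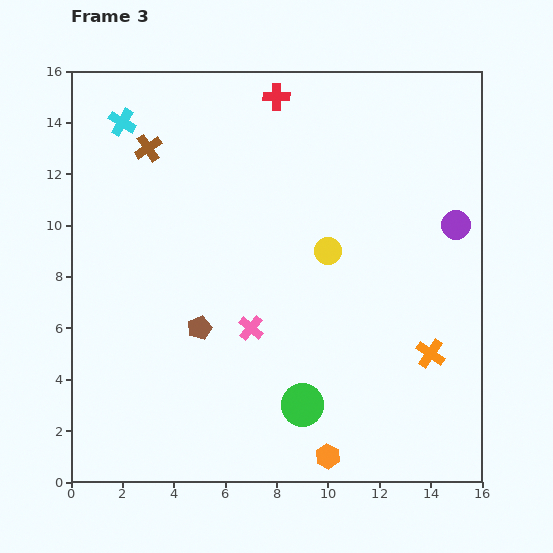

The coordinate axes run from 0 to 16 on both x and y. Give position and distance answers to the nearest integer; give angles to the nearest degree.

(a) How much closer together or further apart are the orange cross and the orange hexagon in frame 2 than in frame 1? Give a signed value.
-2

Distance in frame 1: 9. Distance in frame 2: 7.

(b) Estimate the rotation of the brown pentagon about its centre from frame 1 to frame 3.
30° counter-clockwise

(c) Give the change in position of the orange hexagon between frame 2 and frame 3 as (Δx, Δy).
(1, -2)

The orange hexagon was at (9, 3) in frame 2 and (10, 1) in frame 3.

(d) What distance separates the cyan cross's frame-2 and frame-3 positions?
3

The cyan cross moved from (5, 13) to (2, 14), a distance of √(3² + 1²) ≈ 3.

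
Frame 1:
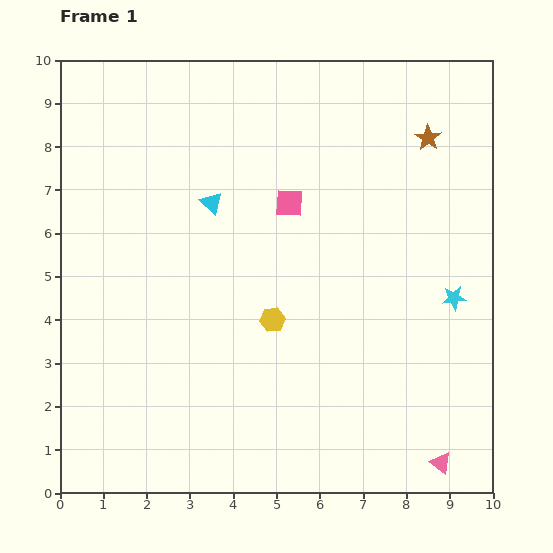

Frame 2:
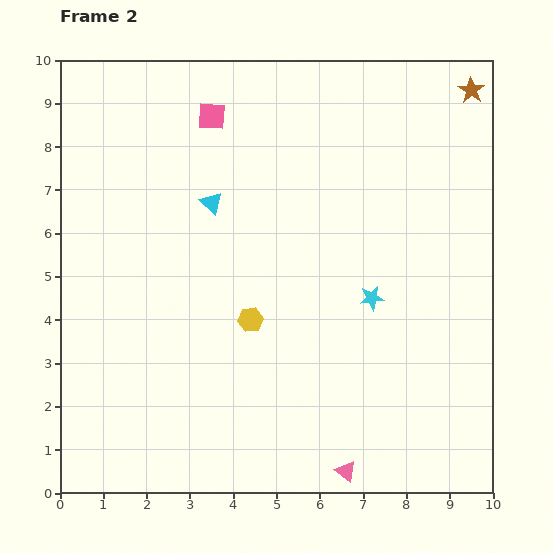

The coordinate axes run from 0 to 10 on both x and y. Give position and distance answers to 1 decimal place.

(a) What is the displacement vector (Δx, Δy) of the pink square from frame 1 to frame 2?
(-1.8, 2.0)

The pink square was at (5.3, 6.7) in frame 1 and (3.5, 8.7) in frame 2.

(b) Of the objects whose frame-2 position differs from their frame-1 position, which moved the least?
the yellow hexagon

(moved 0.5)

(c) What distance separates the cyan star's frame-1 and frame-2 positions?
1.9

The cyan star moved from (9.1, 4.5) to (7.2, 4.5), a distance of √(1.9² + 0.0²) ≈ 1.9.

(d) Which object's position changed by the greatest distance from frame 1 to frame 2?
the pink square

(moved 2.7; next 2.2)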